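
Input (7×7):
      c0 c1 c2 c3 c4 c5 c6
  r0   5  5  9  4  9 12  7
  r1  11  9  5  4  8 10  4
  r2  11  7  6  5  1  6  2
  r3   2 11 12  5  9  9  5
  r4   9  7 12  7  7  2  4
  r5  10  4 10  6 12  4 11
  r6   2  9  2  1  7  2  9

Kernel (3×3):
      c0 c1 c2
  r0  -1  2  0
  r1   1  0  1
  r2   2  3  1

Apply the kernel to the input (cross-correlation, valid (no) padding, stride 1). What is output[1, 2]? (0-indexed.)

The receptive field on the input at this output position is [5 4 8 / 6 5 1 / 12 5 9]. Elementwise product with the kernel and sum: 5·-1 + 4·2 + 6·1 + 1·1 + 12·2 + 5·3 + 9·1.

58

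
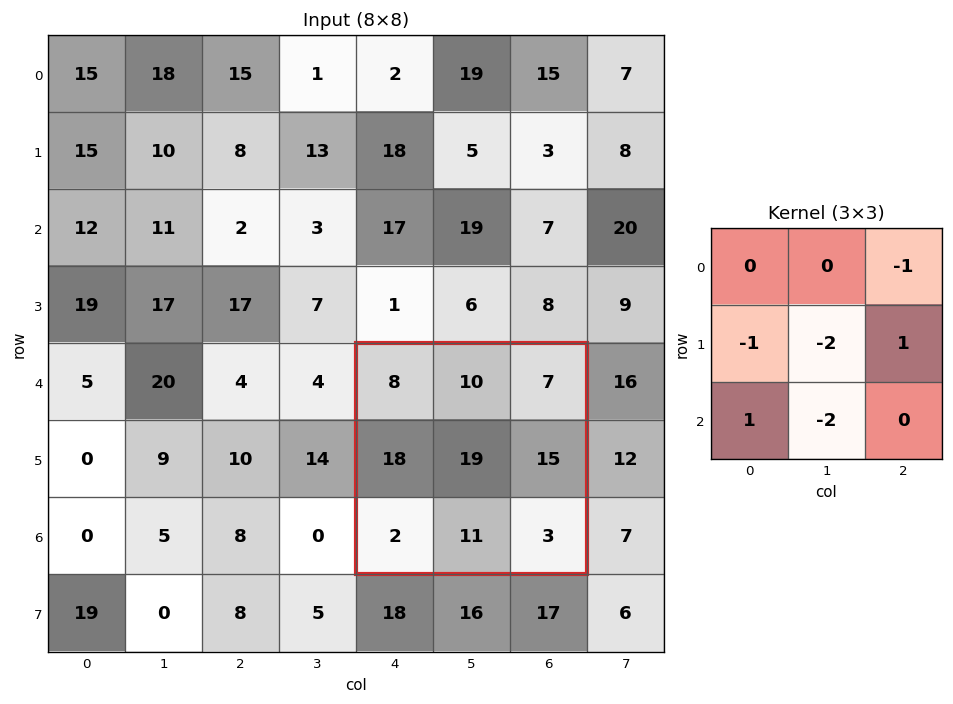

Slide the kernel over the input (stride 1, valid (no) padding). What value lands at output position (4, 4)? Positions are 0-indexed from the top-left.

-68

The receptive field on the input at this output position is [8 10 7 / 18 19 15 / 2 11 3]. Elementwise product with the kernel and sum: 7·-1 + 18·-1 + 19·-2 + 15·1 + 2·1 + 11·-2.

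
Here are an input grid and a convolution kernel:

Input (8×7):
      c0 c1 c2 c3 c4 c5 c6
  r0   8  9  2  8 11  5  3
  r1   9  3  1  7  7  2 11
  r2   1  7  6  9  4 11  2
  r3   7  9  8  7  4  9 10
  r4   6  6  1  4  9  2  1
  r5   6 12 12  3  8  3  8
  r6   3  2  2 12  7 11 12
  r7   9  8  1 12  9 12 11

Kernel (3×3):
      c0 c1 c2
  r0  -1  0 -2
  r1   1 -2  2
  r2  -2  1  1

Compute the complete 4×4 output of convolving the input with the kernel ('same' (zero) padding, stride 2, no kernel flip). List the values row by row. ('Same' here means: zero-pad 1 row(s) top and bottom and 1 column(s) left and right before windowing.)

Output[0,0]: The receptive field on the zero-padded input at this output position is [0 0 0 / 0 8 9 / 0 9 3]. Elementwise product with the kernel and sum: 0·-1 + 0·-2 + 0·1 + 8·-2 + 9·2 + 0·-2 + 9·1 + 3·1.

14 23 -9 6
22 -7 11 -3
0 -20 -30 -7
-9 1 8 -29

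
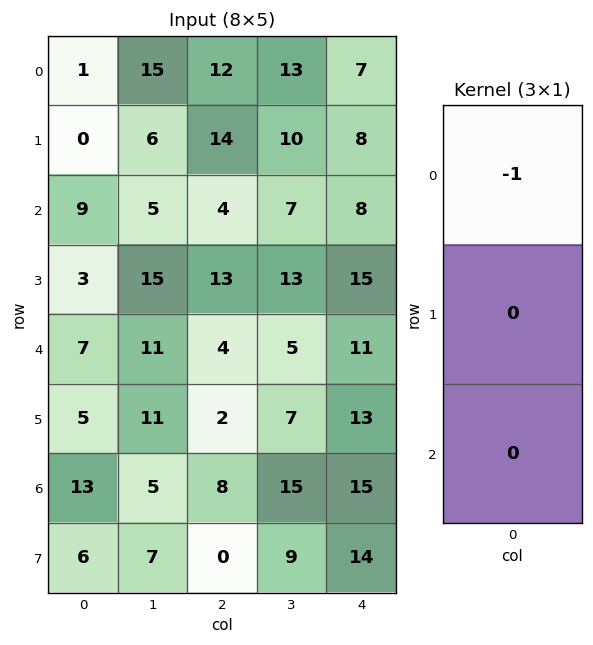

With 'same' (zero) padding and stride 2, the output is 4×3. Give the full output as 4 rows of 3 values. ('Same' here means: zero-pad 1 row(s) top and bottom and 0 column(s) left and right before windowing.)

0 0 0
0 -14 -8
-3 -13 -15
-5 -2 -13

Output[0,0]: The receptive field on the zero-padded input at this output position is [0 / 1 / 0]. Elementwise product with the kernel and sum: 0·-1.
Output[0,1]: The receptive field on the zero-padded input at this output position is [0 / 12 / 14]. Elementwise product with the kernel and sum: 0·-1.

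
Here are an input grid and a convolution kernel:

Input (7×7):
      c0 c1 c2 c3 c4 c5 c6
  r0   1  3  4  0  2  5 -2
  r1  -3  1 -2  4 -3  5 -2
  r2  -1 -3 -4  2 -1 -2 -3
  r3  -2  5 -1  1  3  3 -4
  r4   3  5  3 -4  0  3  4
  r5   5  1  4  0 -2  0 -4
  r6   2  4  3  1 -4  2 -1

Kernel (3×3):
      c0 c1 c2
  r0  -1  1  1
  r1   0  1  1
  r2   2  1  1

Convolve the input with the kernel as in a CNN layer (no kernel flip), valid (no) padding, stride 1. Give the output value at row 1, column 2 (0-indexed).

6

The receptive field on the input at this output position is [-2 4 -3 / -4 2 -1 / -1 1 3]. Elementwise product with the kernel and sum: -2·-1 + 4·1 + -3·1 + 2·1 + -1·1 + -1·2 + 1·1 + 3·1.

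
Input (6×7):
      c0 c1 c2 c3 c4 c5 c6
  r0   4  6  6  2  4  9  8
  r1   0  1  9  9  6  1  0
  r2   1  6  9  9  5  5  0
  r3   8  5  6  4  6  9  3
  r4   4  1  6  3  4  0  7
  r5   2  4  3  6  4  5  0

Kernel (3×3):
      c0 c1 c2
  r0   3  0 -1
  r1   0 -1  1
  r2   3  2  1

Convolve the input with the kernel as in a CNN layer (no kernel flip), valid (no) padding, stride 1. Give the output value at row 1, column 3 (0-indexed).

The receptive field on the input at this output position is [9 6 1 / 9 5 5 / 4 6 9]. Elementwise product with the kernel and sum: 9·3 + 1·-1 + 5·-1 + 5·1 + 4·3 + 6·2 + 9·1.

59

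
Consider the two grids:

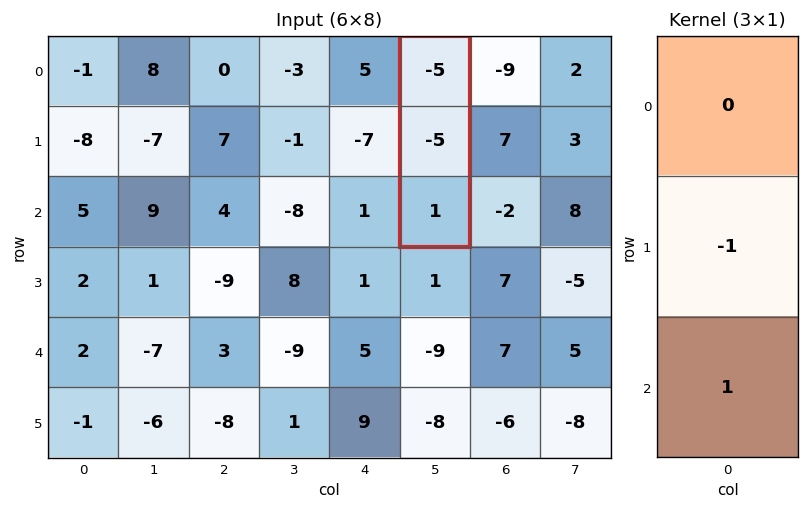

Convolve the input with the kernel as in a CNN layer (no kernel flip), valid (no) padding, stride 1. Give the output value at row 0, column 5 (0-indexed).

6

The receptive field on the input at this output position is [-5 / -5 / 1]. Elementwise product with the kernel and sum: -5·-1 + 1·1.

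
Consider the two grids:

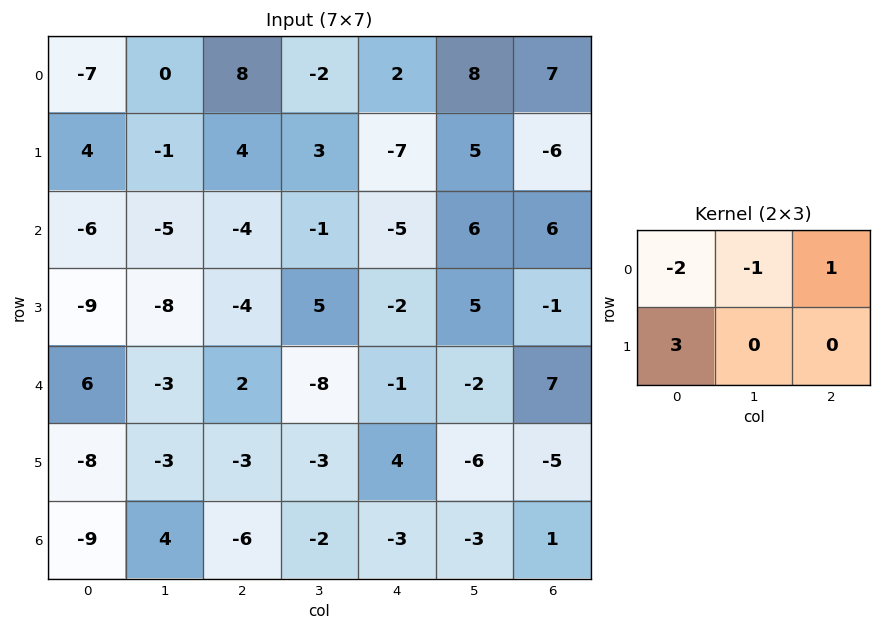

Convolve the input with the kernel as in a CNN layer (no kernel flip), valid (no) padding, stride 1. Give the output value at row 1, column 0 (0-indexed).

The receptive field on the input at this output position is [4 -1 4 / -6 -5 -4]. Elementwise product with the kernel and sum: 4·-2 + -1·-1 + 4·1 + -6·3.

-21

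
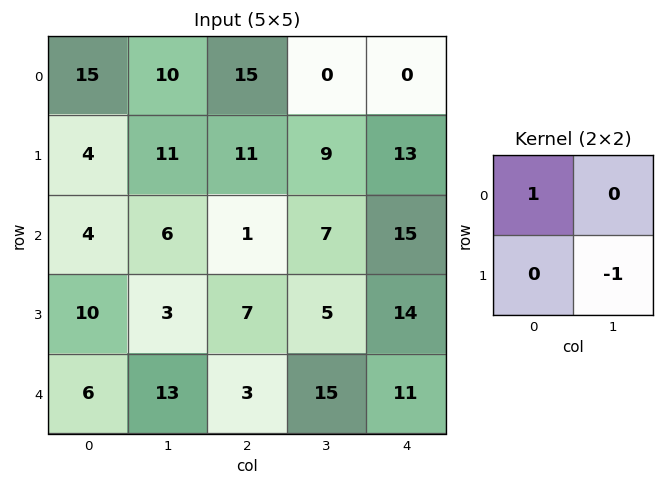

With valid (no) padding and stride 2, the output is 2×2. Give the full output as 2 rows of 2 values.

4 6
1 -4

Output[0,0]: The receptive field on the input at this output position is [15 10 / 4 11]. Elementwise product with the kernel and sum: 15·1 + 11·-1.
Output[0,1]: The receptive field on the input at this output position is [15 0 / 11 9]. Elementwise product with the kernel and sum: 15·1 + 9·-1.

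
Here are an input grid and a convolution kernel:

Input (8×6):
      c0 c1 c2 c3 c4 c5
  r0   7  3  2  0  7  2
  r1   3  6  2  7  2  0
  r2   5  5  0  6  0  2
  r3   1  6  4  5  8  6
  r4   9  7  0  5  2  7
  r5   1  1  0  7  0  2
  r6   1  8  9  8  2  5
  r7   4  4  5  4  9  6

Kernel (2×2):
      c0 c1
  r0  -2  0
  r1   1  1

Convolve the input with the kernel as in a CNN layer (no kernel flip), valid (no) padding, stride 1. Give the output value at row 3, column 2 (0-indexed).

The receptive field on the input at this output position is [4 5 / 0 5]. Elementwise product with the kernel and sum: 4·-2 + 0·1 + 5·1.

-3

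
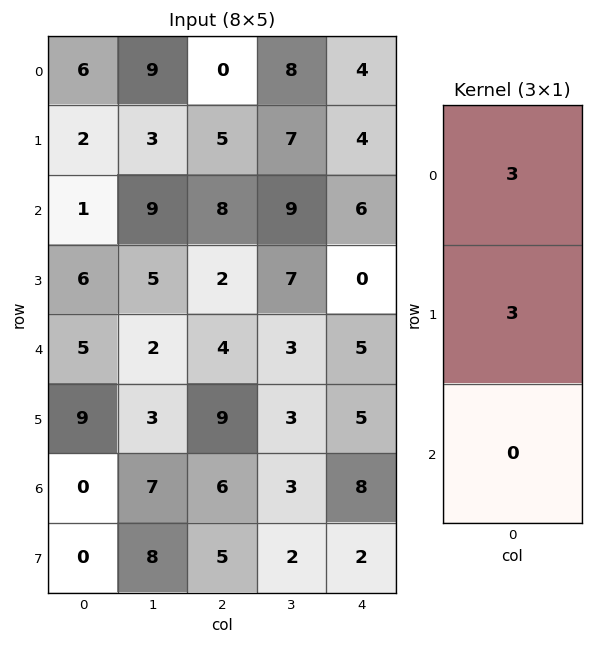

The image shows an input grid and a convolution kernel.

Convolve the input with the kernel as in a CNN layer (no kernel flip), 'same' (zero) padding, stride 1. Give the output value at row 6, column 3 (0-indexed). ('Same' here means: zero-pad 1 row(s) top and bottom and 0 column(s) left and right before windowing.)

The receptive field on the zero-padded input at this output position is [3 / 3 / 2]. Elementwise product with the kernel and sum: 3·3 + 3·3.

18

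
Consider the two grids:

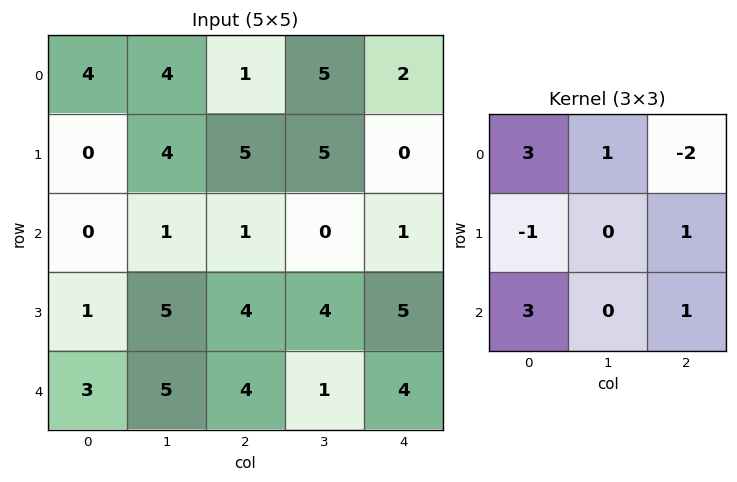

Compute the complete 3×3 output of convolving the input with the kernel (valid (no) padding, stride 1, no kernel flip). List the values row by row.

Output[0,0]: The receptive field on the input at this output position is [4 4 1 / 0 4 5 / 0 1 1]. Elementwise product with the kernel and sum: 4·3 + 4·1 + 1·-2 + 0·-1 + 5·1 + 0·3 + 1·1.

20 7 3
2 25 37
15 19 18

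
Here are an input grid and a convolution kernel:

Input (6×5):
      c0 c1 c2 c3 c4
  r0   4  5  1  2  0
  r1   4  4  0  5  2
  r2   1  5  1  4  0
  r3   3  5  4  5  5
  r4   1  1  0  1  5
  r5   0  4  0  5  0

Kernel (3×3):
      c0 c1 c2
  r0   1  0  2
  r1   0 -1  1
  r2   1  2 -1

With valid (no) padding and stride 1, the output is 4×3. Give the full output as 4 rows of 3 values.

Output[0,0]: The receptive field on the input at this output position is [4 5 1 / 4 4 0 / 1 5 1]. Elementwise product with the kernel and sum: 4·1 + 1·2 + 4·-1 + 0·1 + 1·1 + 5·2 + 1·-1.

12 17 7
9 25 9
5 14 -2
18 15 28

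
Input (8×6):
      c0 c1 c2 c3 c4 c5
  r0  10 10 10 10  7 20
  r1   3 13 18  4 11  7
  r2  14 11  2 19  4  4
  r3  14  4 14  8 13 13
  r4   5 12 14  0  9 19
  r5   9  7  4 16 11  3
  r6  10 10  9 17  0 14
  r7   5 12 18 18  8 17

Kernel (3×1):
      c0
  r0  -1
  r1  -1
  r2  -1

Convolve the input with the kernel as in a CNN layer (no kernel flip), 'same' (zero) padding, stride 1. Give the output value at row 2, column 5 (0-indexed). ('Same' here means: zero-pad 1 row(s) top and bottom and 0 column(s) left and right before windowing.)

-24

The receptive field on the zero-padded input at this output position is [7 / 4 / 13]. Elementwise product with the kernel and sum: 7·-1 + 4·-1 + 13·-1.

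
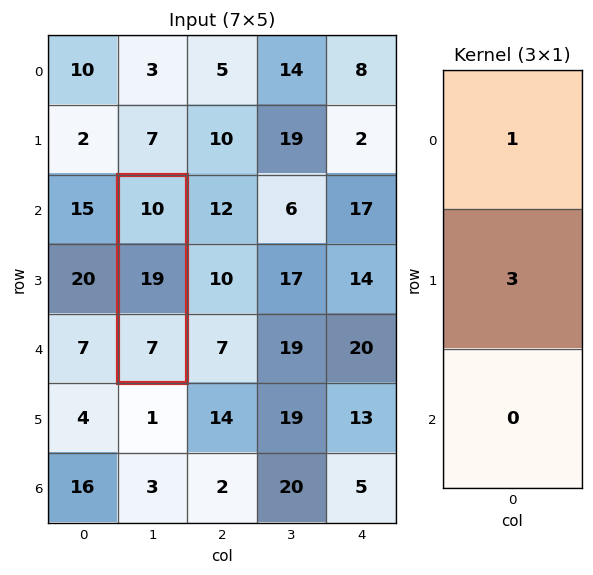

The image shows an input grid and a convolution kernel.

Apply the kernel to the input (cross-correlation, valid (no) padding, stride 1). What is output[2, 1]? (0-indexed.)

The receptive field on the input at this output position is [10 / 19 / 7]. Elementwise product with the kernel and sum: 10·1 + 19·3.

67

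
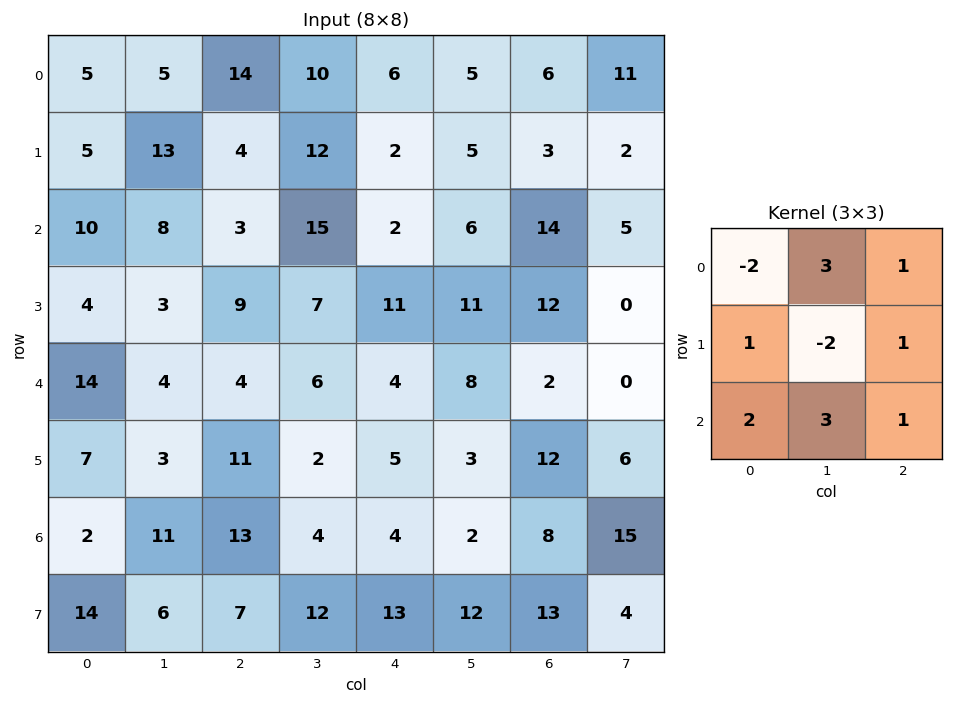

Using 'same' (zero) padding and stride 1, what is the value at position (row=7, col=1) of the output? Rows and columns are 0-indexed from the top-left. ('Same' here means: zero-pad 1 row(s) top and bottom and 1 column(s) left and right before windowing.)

The receptive field on the zero-padded input at this output position is [2 11 13 / 14 6 7 / 0 0 0]. Elementwise product with the kernel and sum: 2·-2 + 11·3 + 13·1 + 14·1 + 6·-2 + 7·1 + 0·2 + 0·3 + 0·1.

51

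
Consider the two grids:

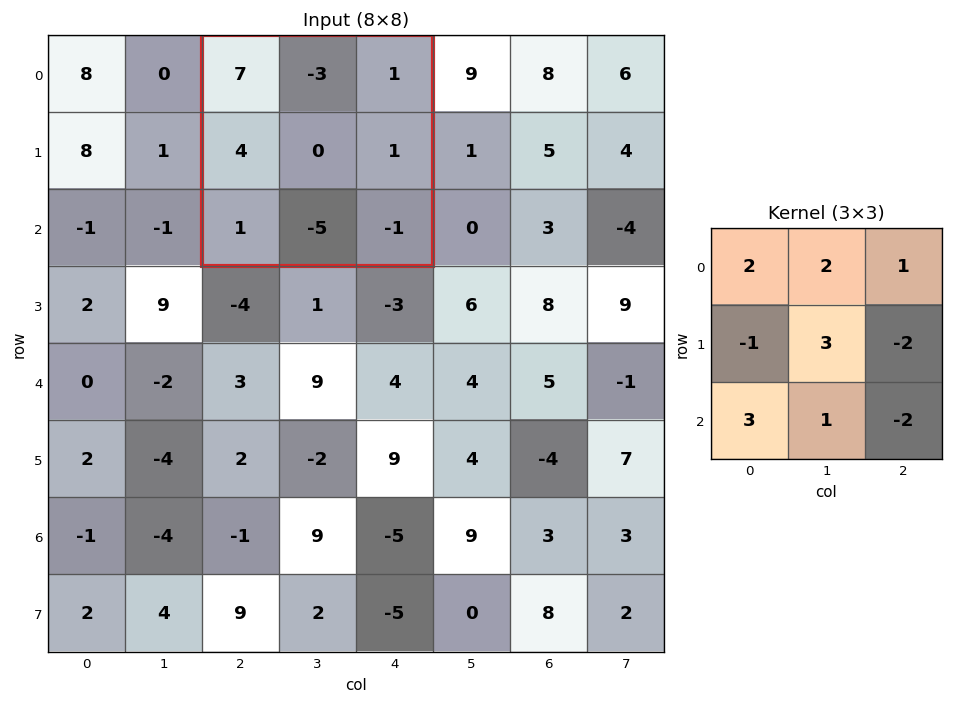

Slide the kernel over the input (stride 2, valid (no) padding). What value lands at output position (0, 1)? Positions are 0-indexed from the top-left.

3

The receptive field on the input at this output position is [7 -3 1 / 4 0 1 / 1 -5 -1]. Elementwise product with the kernel and sum: 7·2 + -3·2 + 1·1 + 4·-1 + 0·3 + 1·-2 + 1·3 + -5·1 + -1·-2.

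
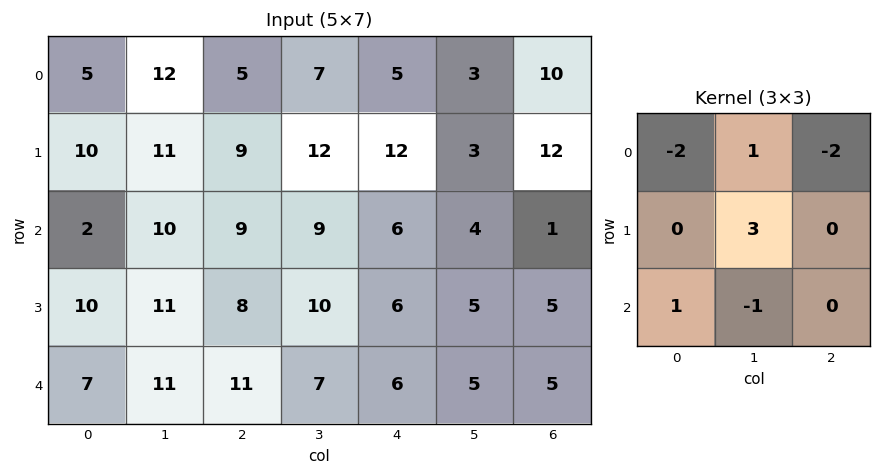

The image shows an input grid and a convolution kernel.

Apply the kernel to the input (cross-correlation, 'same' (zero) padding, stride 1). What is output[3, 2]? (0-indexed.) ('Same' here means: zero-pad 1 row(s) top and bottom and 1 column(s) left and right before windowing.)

-5

The receptive field on the zero-padded input at this output position is [10 9 9 / 11 8 10 / 11 11 7]. Elementwise product with the kernel and sum: 10·-2 + 9·1 + 9·-2 + 8·3 + 11·1 + 11·-1.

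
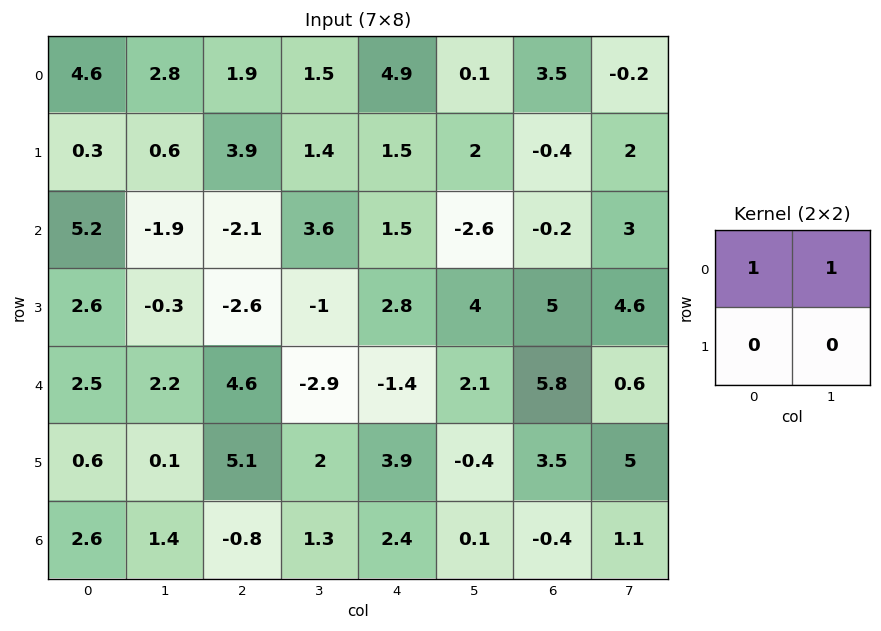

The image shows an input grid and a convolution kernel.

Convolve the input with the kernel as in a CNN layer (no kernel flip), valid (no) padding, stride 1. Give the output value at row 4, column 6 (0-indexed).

The receptive field on the input at this output position is [5.8 0.6 / 3.5 5]. Elementwise product with the kernel and sum: 5.8·1 + 0.6·1.

6.4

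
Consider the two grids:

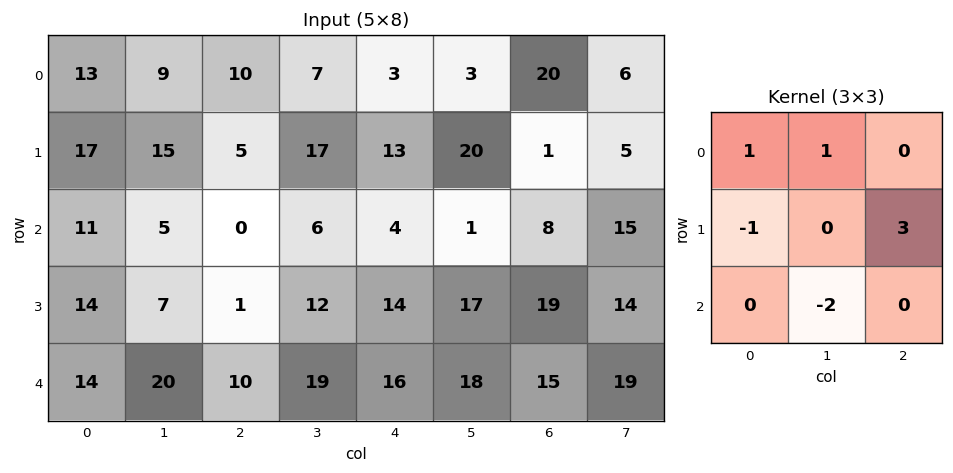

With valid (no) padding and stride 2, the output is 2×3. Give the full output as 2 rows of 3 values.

Output[0,0]: The receptive field on the input at this output position is [13 9 10 / 17 15 5 / 11 5 0]. Elementwise product with the kernel and sum: 13·1 + 9·1 + 17·-1 + 5·3 + 5·-2.

10 39 -6
-35 9 12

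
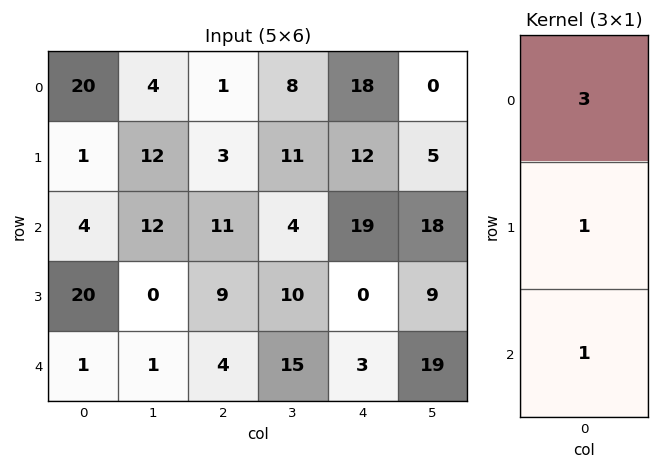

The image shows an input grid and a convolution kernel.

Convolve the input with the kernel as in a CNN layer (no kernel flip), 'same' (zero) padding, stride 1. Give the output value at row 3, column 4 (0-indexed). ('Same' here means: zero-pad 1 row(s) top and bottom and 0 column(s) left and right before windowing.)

60

The receptive field on the zero-padded input at this output position is [19 / 0 / 3]. Elementwise product with the kernel and sum: 19·3 + 0·1 + 3·1.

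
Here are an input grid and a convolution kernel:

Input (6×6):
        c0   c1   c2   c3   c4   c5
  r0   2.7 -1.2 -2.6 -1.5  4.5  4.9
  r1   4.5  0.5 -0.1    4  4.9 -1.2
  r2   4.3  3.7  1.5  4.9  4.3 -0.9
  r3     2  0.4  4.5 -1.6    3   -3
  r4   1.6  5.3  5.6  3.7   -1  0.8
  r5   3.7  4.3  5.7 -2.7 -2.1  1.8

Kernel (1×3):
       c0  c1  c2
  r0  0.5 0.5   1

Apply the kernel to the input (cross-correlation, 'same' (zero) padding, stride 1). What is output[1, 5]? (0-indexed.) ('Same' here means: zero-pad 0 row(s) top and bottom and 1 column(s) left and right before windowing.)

The receptive field on the zero-padded input at this output position is [4.9 -1.2 0]. Elementwise product with the kernel and sum: 4.9·0.5 + -1.2·0.5 + 0·1.

1.85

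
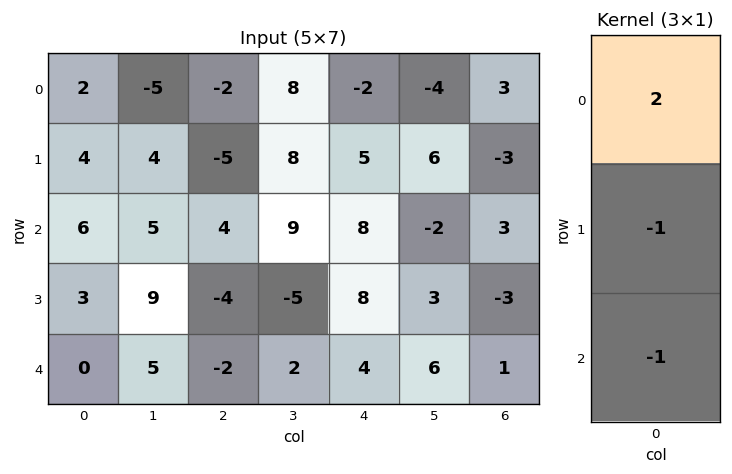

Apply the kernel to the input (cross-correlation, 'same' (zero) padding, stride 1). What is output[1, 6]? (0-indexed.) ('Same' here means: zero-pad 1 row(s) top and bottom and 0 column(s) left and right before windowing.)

The receptive field on the zero-padded input at this output position is [3 / -3 / 3]. Elementwise product with the kernel and sum: 3·2 + -3·-1 + 3·-1.

6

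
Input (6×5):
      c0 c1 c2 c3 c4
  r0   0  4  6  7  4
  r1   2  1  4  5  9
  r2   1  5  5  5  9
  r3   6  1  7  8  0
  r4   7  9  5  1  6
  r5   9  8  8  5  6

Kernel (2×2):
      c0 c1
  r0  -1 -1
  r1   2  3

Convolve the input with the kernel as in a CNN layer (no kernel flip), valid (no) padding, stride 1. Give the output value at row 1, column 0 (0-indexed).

14

The receptive field on the input at this output position is [2 1 / 1 5]. Elementwise product with the kernel and sum: 2·-1 + 1·-1 + 1·2 + 5·3.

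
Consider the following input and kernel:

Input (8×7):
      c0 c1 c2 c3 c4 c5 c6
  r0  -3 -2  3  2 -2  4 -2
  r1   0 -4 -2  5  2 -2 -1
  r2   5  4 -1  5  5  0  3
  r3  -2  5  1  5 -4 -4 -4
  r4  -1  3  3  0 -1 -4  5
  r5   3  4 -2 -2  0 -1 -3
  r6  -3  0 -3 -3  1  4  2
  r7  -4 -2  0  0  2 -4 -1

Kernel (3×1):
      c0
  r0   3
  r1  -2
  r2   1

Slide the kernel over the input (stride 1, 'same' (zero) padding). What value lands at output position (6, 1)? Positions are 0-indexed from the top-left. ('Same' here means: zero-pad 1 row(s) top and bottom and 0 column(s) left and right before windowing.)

10

The receptive field on the zero-padded input at this output position is [4 / 0 / -2]. Elementwise product with the kernel and sum: 4·3 + 0·-2 + -2·1.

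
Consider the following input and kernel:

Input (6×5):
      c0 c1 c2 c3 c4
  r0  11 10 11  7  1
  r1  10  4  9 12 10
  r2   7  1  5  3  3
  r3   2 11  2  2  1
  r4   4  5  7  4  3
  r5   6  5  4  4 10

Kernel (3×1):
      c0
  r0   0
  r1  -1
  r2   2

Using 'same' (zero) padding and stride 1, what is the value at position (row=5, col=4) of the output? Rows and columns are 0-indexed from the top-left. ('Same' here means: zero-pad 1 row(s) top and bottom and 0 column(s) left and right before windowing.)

-10

The receptive field on the zero-padded input at this output position is [3 / 10 / 0]. Elementwise product with the kernel and sum: 10·-1 + 0·2.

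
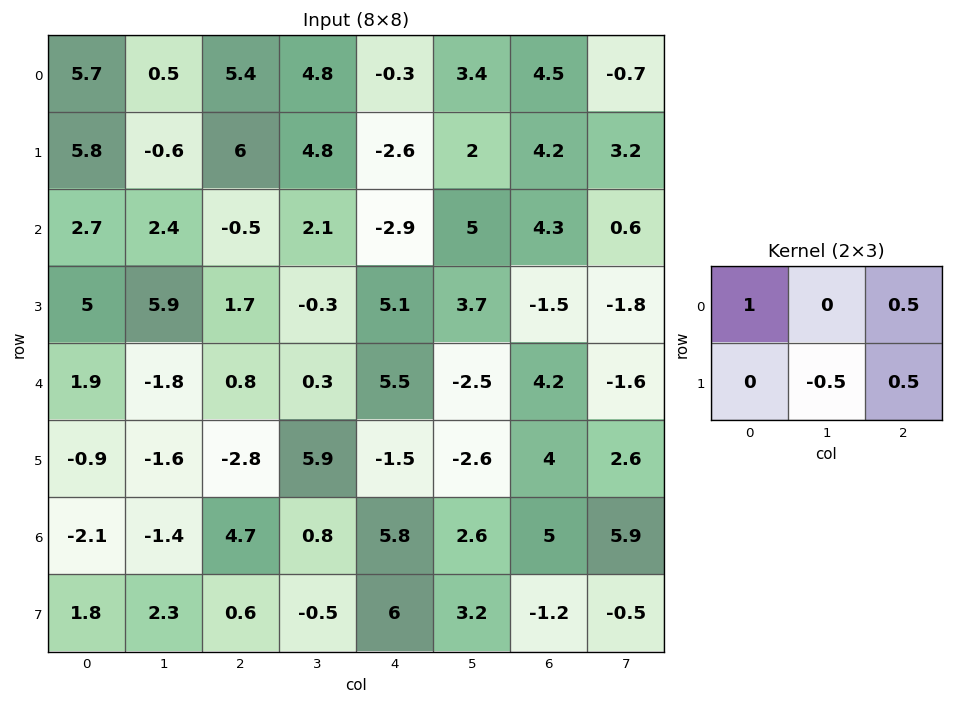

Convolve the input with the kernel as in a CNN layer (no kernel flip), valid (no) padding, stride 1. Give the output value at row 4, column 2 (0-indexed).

-0.15

The receptive field on the input at this output position is [0.8 0.3 5.5 / -2.8 5.9 -1.5]. Elementwise product with the kernel and sum: 0.8·1 + 5.5·0.5 + 5.9·-0.5 + -1.5·0.5.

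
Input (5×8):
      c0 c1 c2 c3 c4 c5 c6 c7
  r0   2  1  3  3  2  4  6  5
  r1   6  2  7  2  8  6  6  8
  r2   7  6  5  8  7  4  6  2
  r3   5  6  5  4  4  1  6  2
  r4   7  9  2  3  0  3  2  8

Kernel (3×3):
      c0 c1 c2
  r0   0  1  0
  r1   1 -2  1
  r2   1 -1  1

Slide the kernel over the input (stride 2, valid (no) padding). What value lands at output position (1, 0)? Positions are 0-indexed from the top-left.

The receptive field on the input at this output position is [7 6 5 / 5 6 5 / 7 9 2]. Elementwise product with the kernel and sum: 6·1 + 5·1 + 6·-2 + 5·1 + 7·1 + 9·-1 + 2·1.

4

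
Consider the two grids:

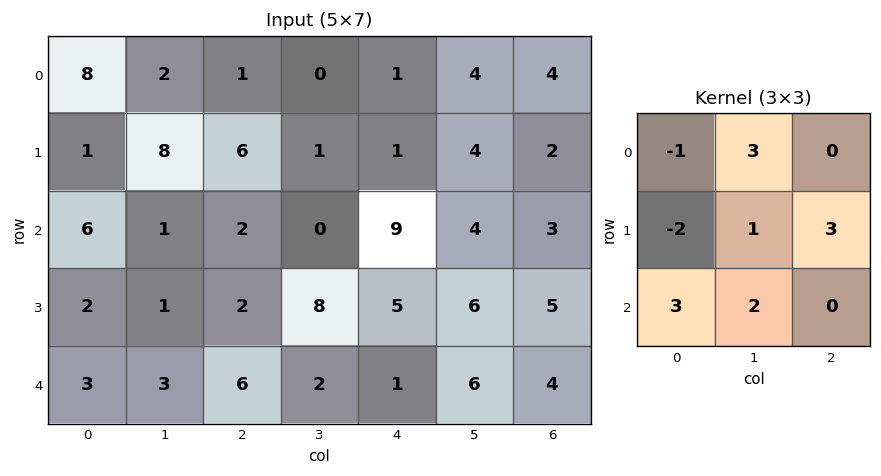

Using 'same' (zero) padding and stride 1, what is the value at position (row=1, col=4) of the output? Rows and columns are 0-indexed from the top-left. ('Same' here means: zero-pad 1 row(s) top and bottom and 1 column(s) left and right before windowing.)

The receptive field on the zero-padded input at this output position is [0 1 4 / 1 1 4 / 0 9 4]. Elementwise product with the kernel and sum: 0·-1 + 1·3 + 1·-2 + 1·1 + 4·3 + 0·3 + 9·2.

32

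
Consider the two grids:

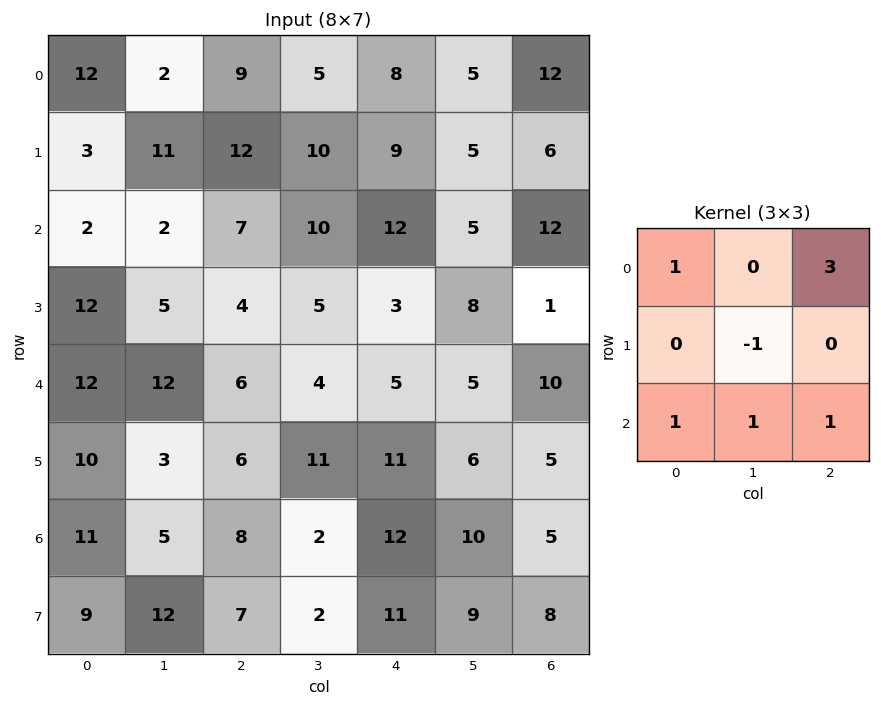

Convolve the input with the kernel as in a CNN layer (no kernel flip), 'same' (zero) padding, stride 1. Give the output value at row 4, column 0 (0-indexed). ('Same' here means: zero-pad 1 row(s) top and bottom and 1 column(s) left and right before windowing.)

The receptive field on the zero-padded input at this output position is [0 12 5 / 0 12 12 / 0 10 3]. Elementwise product with the kernel and sum: 0·1 + 5·3 + 12·-1 + 0·1 + 10·1 + 3·1.

16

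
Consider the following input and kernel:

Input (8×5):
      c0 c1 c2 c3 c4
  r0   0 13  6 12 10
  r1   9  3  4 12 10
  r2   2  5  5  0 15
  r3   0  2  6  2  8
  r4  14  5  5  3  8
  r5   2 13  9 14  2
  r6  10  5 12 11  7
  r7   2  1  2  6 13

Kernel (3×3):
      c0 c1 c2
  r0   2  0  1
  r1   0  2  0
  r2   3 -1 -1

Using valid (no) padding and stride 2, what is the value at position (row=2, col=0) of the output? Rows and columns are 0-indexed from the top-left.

The receptive field on the input at this output position is [14 5 5 / 2 13 9 / 10 5 12]. Elementwise product with the kernel and sum: 14·2 + 5·1 + 13·2 + 10·3 + 5·-1 + 12·-1.

72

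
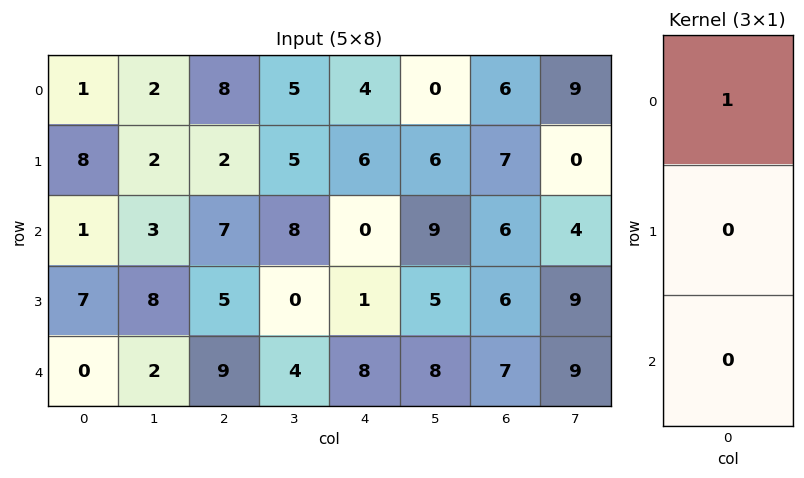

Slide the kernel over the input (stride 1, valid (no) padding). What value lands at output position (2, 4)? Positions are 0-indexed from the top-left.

0

The receptive field on the input at this output position is [0 / 1 / 8]. Elementwise product with the kernel and sum: 0·1.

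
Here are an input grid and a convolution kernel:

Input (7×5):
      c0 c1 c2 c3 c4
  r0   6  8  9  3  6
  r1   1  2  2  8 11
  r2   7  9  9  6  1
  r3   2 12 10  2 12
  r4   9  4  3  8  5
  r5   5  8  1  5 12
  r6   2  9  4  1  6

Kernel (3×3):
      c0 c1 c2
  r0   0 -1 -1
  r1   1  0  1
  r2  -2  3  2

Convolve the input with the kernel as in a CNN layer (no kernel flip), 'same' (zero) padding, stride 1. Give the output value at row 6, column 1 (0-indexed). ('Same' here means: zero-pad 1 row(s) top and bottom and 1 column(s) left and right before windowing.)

-3

The receptive field on the zero-padded input at this output position is [5 8 1 / 2 9 4 / 0 0 0]. Elementwise product with the kernel and sum: 8·-1 + 1·-1 + 2·1 + 4·1 + 0·-2 + 0·3 + 0·2.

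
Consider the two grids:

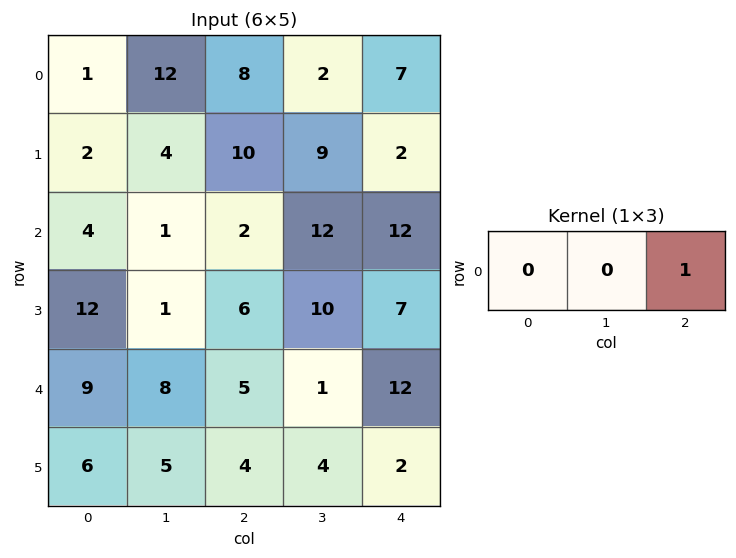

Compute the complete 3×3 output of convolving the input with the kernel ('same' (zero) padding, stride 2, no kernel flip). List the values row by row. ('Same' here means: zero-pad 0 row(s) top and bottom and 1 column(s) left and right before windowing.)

12 2 0
1 12 0
8 1 0

Output[0,0]: The receptive field on the zero-padded input at this output position is [0 1 12]. Elementwise product with the kernel and sum: 12·1.
Output[0,1]: The receptive field on the zero-padded input at this output position is [12 8 2]. Elementwise product with the kernel and sum: 2·1.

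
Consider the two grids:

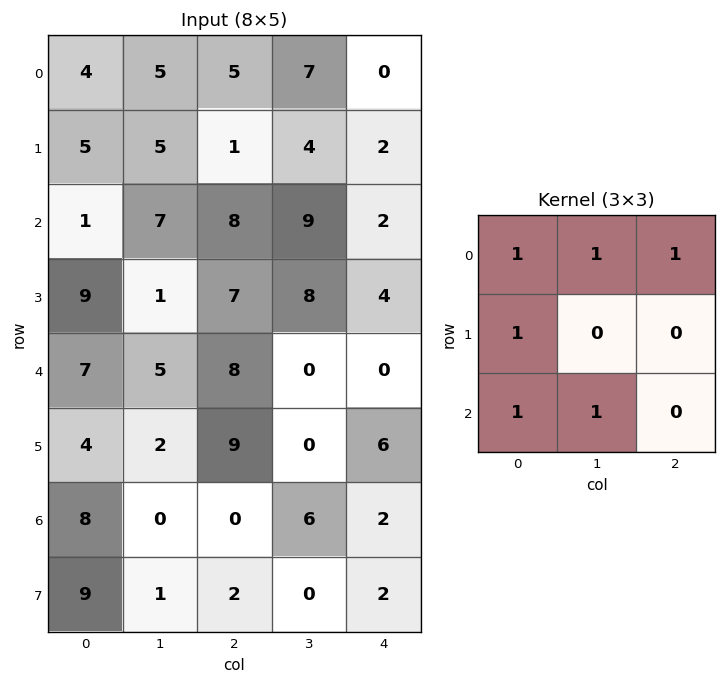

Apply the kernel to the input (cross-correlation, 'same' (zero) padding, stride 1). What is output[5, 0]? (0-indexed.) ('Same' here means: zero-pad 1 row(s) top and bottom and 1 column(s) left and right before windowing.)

20

The receptive field on the zero-padded input at this output position is [0 7 5 / 0 4 2 / 0 8 0]. Elementwise product with the kernel and sum: 0·1 + 7·1 + 5·1 + 0·1 + 0·1 + 8·1.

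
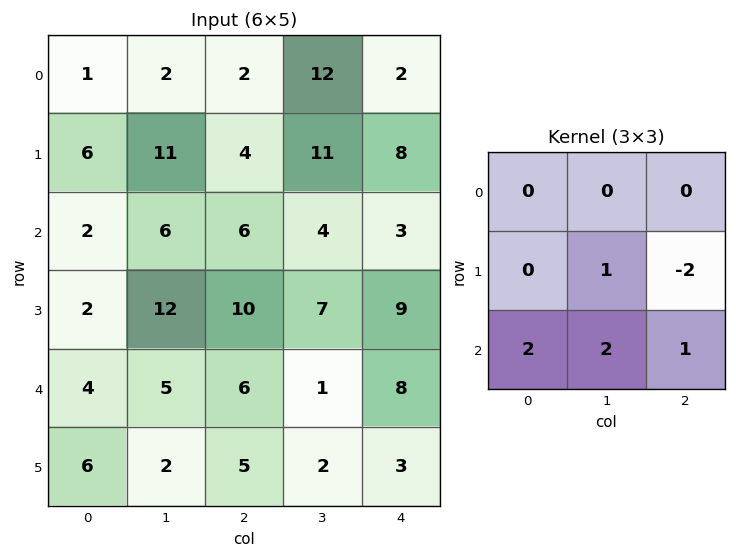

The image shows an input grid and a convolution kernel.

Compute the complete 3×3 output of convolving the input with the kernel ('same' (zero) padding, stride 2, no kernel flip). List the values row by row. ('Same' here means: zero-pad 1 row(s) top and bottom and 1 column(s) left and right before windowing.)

Output[0,0]: The receptive field on the zero-padded input at this output position is [0 0 0 / 0 1 2 / 0 6 11]. Elementwise product with the kernel and sum: 1·1 + 2·-2 + 0·2 + 6·2 + 11·1.

20 19 40
6 49 35
8 20 18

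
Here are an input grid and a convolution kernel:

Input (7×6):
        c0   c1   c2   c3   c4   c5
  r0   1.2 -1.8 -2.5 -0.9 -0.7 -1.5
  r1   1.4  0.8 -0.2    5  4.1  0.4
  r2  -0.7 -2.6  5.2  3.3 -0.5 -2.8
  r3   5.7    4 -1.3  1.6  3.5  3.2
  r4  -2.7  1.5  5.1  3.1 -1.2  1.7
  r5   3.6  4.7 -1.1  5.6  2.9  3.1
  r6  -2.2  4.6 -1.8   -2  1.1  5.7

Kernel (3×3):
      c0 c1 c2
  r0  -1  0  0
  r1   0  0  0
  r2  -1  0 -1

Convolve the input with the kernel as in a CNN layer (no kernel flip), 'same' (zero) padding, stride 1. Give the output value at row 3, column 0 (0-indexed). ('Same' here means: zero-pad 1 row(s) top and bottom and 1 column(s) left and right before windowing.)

-1.5

The receptive field on the zero-padded input at this output position is [0 -0.7 -2.6 / 0 5.7 4 / 0 -2.7 1.5]. Elementwise product with the kernel and sum: 0·-1 + 0·-1 + 1.5·-1.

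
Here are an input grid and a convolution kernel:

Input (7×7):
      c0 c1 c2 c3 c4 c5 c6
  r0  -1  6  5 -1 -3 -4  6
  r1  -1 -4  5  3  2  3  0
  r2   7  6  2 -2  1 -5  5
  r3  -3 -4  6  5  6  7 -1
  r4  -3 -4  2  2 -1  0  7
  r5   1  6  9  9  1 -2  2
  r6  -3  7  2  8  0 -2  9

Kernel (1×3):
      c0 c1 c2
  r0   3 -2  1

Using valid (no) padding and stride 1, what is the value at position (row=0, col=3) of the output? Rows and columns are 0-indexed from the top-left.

The receptive field on the input at this output position is [-1 -3 -4]. Elementwise product with the kernel and sum: -1·3 + -3·-2 + -4·1.

-1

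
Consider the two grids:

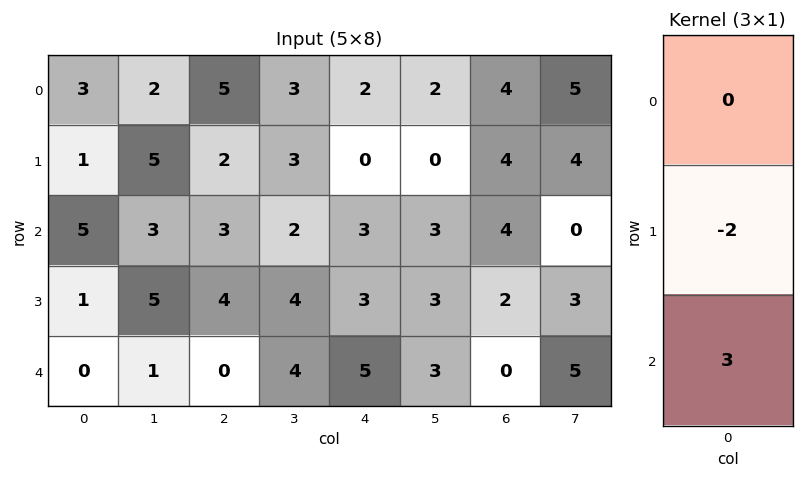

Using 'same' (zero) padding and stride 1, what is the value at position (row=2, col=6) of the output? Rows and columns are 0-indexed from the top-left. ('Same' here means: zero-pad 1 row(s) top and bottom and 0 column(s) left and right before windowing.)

-2

The receptive field on the zero-padded input at this output position is [4 / 4 / 2]. Elementwise product with the kernel and sum: 4·-2 + 2·3.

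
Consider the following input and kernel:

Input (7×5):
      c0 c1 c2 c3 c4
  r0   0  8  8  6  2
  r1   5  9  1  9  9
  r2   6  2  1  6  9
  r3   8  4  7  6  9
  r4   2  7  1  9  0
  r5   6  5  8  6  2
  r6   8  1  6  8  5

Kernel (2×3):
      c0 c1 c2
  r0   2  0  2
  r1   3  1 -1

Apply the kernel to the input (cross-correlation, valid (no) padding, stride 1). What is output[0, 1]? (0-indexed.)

The receptive field on the input at this output position is [8 8 6 / 9 1 9]. Elementwise product with the kernel and sum: 8·2 + 6·2 + 9·3 + 1·1 + 9·-1.

47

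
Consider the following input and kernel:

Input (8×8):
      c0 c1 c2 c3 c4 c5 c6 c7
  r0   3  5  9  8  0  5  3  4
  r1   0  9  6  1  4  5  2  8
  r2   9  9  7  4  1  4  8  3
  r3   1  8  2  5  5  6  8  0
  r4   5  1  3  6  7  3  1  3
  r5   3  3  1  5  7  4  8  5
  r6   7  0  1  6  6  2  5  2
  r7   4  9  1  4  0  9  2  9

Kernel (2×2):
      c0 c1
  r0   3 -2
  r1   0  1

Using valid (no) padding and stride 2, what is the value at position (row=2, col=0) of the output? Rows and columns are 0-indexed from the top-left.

16

The receptive field on the input at this output position is [5 1 / 3 3]. Elementwise product with the kernel and sum: 5·3 + 1·-2 + 3·1.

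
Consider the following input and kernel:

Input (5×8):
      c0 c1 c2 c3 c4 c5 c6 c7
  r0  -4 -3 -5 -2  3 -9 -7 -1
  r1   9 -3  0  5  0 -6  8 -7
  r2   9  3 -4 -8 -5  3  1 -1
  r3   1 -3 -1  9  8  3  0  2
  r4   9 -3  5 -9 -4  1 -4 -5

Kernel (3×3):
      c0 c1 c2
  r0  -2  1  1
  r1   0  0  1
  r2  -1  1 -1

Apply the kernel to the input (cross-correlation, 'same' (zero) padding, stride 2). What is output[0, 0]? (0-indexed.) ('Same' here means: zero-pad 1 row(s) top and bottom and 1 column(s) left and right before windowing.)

9

The receptive field on the zero-padded input at this output position is [0 0 0 / 0 -4 -3 / 0 9 -3]. Elementwise product with the kernel and sum: 0·-2 + 0·1 + 0·1 + -3·1 + 0·-1 + 9·1 + -3·-1.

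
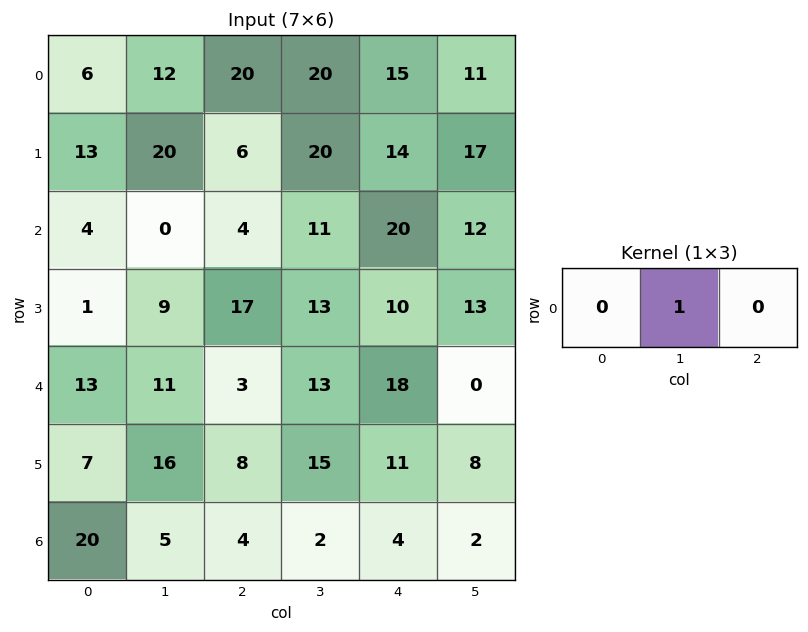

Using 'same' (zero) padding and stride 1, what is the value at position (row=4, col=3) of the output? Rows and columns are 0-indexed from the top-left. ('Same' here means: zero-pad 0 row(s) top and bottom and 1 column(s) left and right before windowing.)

13

The receptive field on the zero-padded input at this output position is [3 13 18]. Elementwise product with the kernel and sum: 13·1.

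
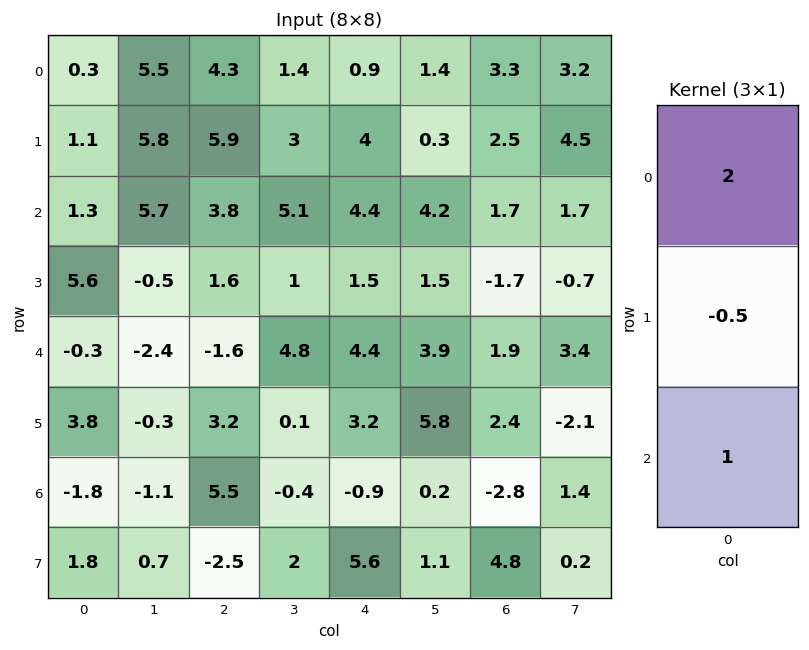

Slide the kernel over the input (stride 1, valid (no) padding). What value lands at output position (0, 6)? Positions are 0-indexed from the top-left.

The receptive field on the input at this output position is [3.3 / 2.5 / 1.7]. Elementwise product with the kernel and sum: 3.3·2 + 2.5·-0.5 + 1.7·1.

7.05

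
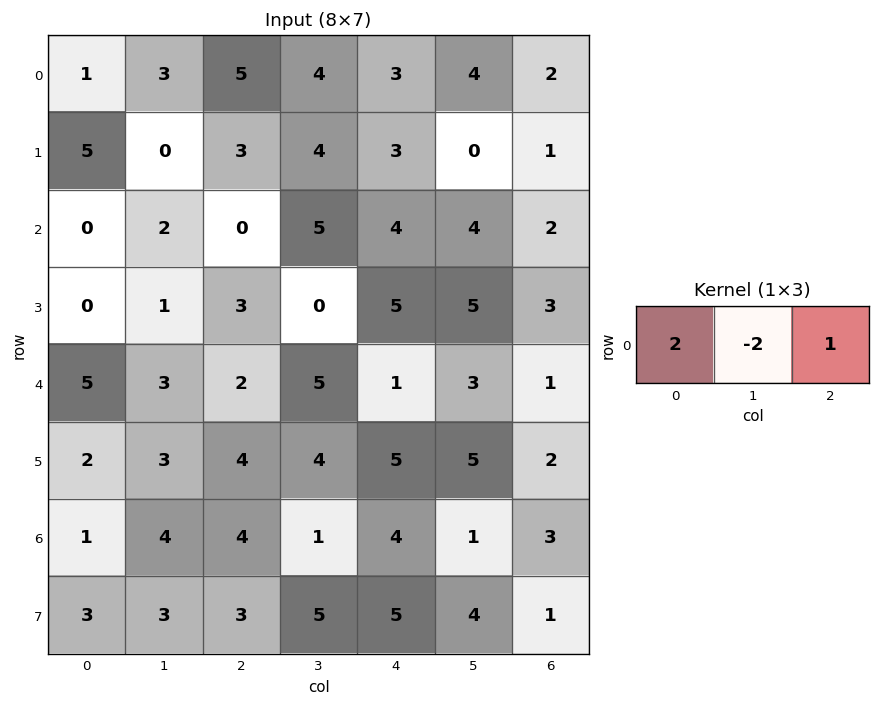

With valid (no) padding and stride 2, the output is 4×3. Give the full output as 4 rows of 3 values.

Output[0,0]: The receptive field on the input at this output position is [1 3 5]. Elementwise product with the kernel and sum: 1·2 + 3·-2 + 5·1.

1 5 0
-4 -6 2
6 -5 -3
-2 10 9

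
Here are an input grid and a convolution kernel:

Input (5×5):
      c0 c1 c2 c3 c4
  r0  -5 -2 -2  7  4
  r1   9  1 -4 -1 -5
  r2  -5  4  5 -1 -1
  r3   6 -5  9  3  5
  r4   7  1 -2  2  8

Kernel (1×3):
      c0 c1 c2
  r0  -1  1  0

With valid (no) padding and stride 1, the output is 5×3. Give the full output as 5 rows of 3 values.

3 0 9
-8 -5 3
9 1 -6
-11 14 -6
-6 -3 4

Output[0,0]: The receptive field on the input at this output position is [-5 -2 -2]. Elementwise product with the kernel and sum: -5·-1 + -2·1.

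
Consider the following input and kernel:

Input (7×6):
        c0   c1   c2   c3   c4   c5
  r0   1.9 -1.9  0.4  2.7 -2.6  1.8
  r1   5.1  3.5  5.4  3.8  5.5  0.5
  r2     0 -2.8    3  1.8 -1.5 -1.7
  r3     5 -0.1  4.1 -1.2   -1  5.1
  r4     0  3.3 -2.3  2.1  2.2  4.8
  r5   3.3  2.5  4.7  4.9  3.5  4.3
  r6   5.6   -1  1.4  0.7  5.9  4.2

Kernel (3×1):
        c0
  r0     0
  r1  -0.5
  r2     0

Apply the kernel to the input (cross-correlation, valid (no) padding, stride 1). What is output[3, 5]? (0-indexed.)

The receptive field on the input at this output position is [5.1 / 4.8 / 4.3]. Elementwise product with the kernel and sum: 4.8·-0.5.

-2.4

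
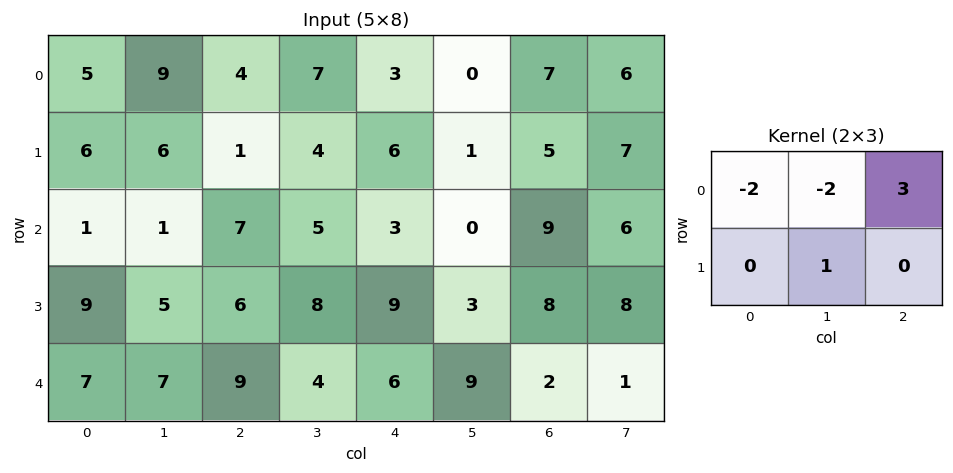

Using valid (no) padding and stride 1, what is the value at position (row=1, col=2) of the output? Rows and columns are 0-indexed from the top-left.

The receptive field on the input at this output position is [1 4 6 / 7 5 3]. Elementwise product with the kernel and sum: 1·-2 + 4·-2 + 6·3 + 5·1.

13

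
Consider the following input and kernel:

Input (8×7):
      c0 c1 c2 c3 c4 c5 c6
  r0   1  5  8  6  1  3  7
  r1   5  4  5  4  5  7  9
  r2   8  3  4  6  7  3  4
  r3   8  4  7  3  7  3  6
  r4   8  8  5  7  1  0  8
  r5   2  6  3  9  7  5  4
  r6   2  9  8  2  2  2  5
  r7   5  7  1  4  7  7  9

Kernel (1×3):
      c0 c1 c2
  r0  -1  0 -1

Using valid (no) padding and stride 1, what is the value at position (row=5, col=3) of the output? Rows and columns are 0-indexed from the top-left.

The receptive field on the input at this output position is [9 7 5]. Elementwise product with the kernel and sum: 9·-1 + 5·-1.

-14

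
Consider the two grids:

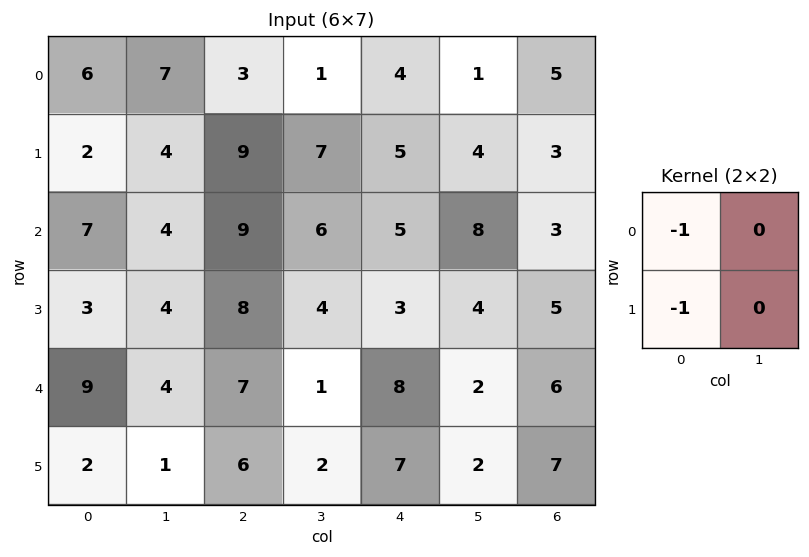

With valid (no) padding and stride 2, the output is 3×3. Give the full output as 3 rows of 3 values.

Output[0,0]: The receptive field on the input at this output position is [6 7 / 2 4]. Elementwise product with the kernel and sum: 6·-1 + 2·-1.
Output[0,1]: The receptive field on the input at this output position is [3 1 / 9 7]. Elementwise product with the kernel and sum: 3·-1 + 9·-1.

-8 -12 -9
-10 -17 -8
-11 -13 -15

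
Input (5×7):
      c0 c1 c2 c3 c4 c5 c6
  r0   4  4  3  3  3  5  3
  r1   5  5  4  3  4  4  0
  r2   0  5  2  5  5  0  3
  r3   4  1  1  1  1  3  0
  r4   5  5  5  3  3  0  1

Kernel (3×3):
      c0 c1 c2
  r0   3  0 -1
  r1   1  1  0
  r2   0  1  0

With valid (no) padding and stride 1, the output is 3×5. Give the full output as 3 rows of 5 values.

Output[0,0]: The receptive field on the input at this output position is [4 4 3 / 5 5 4 / 0 5 2]. Elementwise product with the kernel and sum: 4·3 + 3·-1 + 5·1 + 5·1 + 5·1.

24 20 18 16 14
17 20 16 16 20
8 17 6 20 16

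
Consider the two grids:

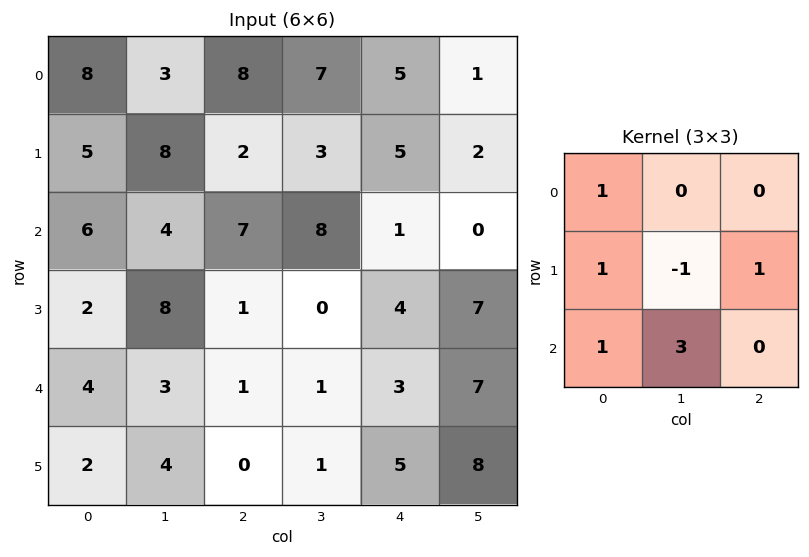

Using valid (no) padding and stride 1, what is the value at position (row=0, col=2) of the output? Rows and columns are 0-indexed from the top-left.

43

The receptive field on the input at this output position is [8 7 5 / 2 3 5 / 7 8 1]. Elementwise product with the kernel and sum: 8·1 + 2·1 + 3·-1 + 5·1 + 7·1 + 8·3.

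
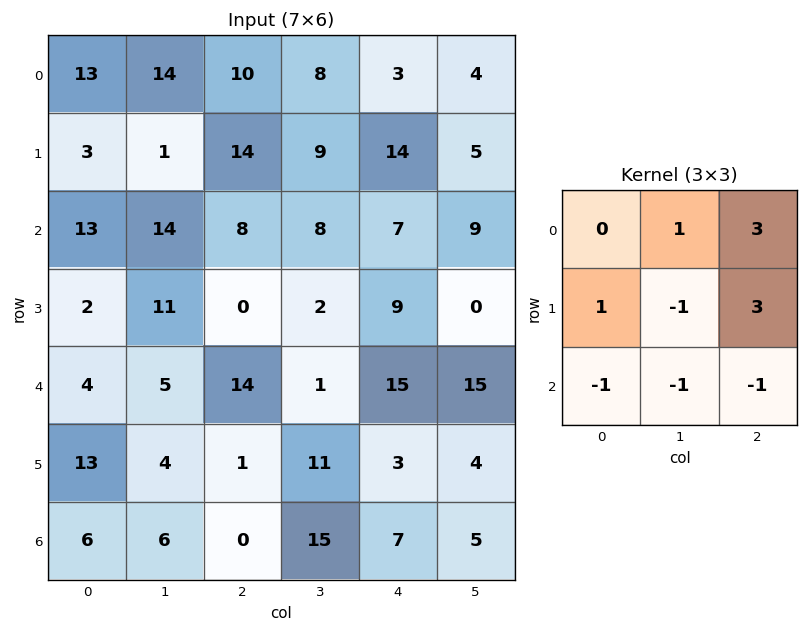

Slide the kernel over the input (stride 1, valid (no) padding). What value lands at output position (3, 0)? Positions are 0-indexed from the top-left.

The receptive field on the input at this output position is [2 11 0 / 4 5 14 / 13 4 1]. Elementwise product with the kernel and sum: 11·1 + 0·3 + 4·1 + 5·-1 + 14·3 + 13·-1 + 4·-1 + 1·-1.

34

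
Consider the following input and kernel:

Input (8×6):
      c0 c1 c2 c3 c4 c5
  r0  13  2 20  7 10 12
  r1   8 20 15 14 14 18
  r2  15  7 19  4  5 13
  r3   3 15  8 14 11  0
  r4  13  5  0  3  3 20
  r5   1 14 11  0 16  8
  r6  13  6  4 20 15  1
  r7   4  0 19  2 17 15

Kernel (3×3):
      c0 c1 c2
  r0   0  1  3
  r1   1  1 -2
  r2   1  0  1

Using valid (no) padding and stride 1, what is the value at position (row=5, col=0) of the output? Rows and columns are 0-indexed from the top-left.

81

The receptive field on the input at this output position is [1 14 11 / 13 6 4 / 4 0 19]. Elementwise product with the kernel and sum: 14·1 + 11·3 + 13·1 + 6·1 + 4·-2 + 4·1 + 19·1.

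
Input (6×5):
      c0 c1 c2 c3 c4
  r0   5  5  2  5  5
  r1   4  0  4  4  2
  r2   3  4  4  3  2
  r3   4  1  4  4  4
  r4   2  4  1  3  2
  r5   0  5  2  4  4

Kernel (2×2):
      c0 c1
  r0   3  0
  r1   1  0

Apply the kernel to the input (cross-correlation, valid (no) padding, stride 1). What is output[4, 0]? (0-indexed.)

6

The receptive field on the input at this output position is [2 4 / 0 5]. Elementwise product with the kernel and sum: 2·3 + 0·1.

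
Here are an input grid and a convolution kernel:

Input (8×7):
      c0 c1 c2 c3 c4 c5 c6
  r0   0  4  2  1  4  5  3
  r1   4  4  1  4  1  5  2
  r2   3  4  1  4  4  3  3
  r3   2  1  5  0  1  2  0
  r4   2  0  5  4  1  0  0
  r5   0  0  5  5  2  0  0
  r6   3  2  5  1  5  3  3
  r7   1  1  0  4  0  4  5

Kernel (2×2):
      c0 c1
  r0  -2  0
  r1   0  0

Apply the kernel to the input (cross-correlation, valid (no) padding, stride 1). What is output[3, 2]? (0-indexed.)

-10

The receptive field on the input at this output position is [5 0 / 5 4]. Elementwise product with the kernel and sum: 5·-2.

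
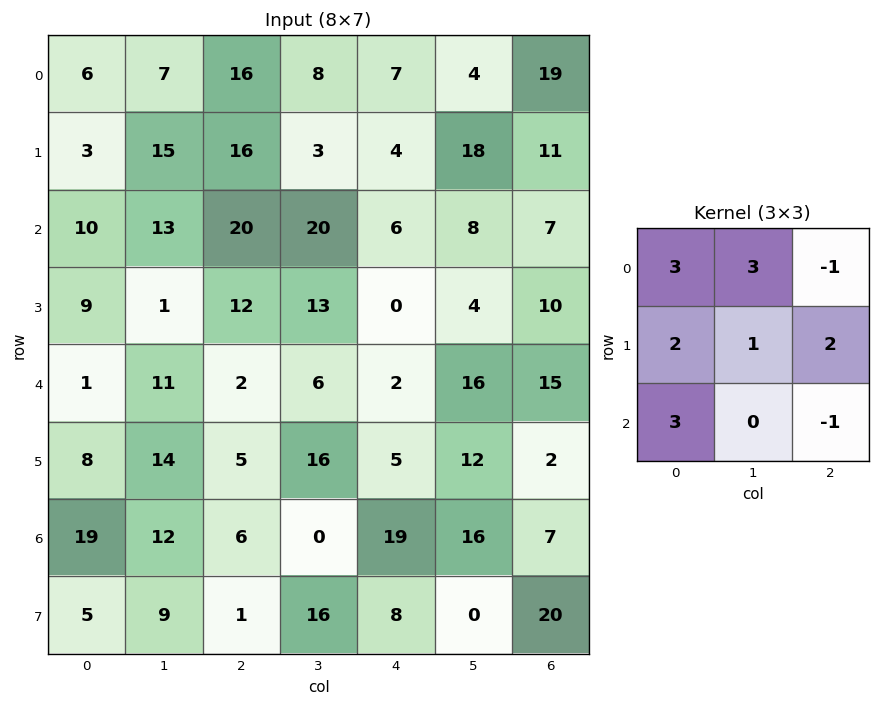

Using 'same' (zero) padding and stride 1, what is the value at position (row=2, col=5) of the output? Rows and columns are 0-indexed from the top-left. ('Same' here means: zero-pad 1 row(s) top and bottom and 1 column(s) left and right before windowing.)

The receptive field on the zero-padded input at this output position is [4 18 11 / 6 8 7 / 0 4 10]. Elementwise product with the kernel and sum: 4·3 + 18·3 + 11·-1 + 6·2 + 8·1 + 7·2 + 0·3 + 10·-1.

79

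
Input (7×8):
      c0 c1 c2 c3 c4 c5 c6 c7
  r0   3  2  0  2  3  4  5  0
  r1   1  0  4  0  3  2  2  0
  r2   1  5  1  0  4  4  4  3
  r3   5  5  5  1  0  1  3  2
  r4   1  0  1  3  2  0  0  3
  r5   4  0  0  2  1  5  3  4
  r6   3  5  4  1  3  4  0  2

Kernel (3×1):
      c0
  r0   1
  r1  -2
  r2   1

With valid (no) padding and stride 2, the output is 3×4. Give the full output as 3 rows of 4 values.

Output[0,0]: The receptive field on the input at this output position is [3 / 1 / 1]. Elementwise product with the kernel and sum: 3·1 + 1·-2 + 1·1.

2 -7 1 5
-8 -8 6 -2
-4 5 3 -6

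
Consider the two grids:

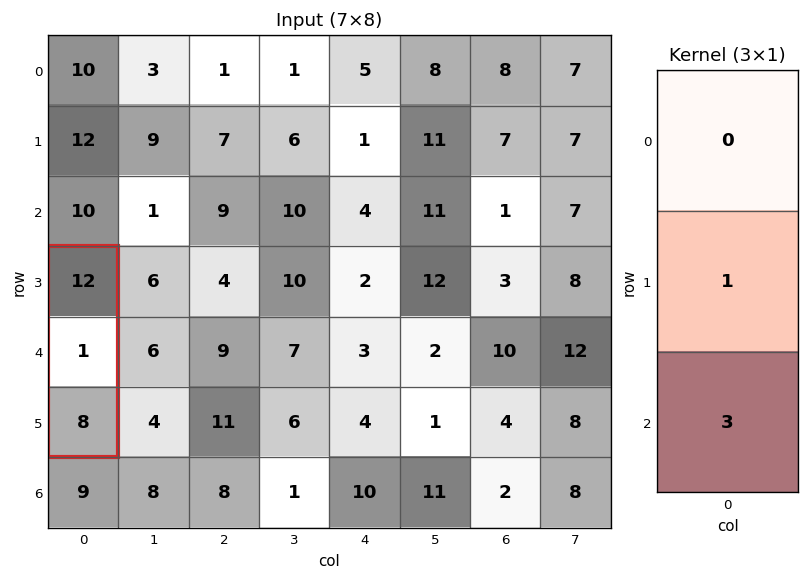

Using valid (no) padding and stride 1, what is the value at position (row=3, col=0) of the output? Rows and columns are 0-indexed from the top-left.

25

The receptive field on the input at this output position is [12 / 1 / 8]. Elementwise product with the kernel and sum: 1·1 + 8·3.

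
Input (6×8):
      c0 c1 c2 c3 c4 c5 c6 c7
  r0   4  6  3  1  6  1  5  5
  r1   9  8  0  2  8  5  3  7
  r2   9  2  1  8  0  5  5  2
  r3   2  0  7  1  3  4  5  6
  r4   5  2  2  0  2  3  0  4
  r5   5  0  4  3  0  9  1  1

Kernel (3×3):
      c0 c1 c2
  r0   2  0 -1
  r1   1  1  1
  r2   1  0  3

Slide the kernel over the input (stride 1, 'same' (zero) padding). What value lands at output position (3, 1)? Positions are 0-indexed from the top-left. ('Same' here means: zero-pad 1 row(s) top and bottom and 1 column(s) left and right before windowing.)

37

The receptive field on the zero-padded input at this output position is [9 2 1 / 2 0 7 / 5 2 2]. Elementwise product with the kernel and sum: 9·2 + 1·-1 + 2·1 + 0·1 + 7·1 + 5·1 + 2·3.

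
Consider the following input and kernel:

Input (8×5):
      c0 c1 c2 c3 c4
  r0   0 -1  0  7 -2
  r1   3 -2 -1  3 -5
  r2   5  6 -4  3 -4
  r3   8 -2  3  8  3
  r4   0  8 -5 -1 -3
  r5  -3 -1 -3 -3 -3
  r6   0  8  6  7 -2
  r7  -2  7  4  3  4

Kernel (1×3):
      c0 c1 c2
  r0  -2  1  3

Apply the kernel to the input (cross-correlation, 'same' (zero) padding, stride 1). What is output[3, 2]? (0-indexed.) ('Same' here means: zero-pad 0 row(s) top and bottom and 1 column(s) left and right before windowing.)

The receptive field on the zero-padded input at this output position is [-2 3 8]. Elementwise product with the kernel and sum: -2·-2 + 3·1 + 8·3.

31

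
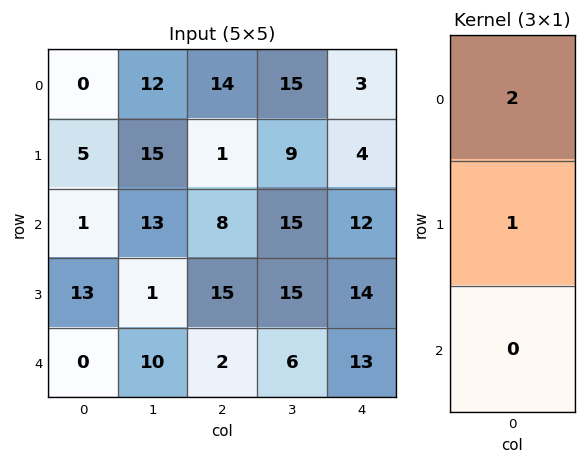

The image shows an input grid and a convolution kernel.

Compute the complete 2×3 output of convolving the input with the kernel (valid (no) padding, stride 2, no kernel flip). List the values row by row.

Output[0,0]: The receptive field on the input at this output position is [0 / 5 / 1]. Elementwise product with the kernel and sum: 0·2 + 5·1.

5 29 10
15 31 38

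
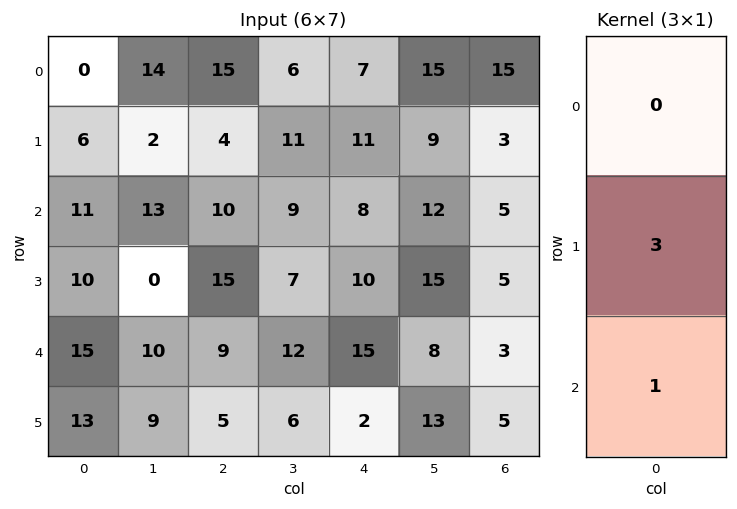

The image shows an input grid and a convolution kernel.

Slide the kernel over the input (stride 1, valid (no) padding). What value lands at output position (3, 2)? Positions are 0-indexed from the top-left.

The receptive field on the input at this output position is [15 / 9 / 5]. Elementwise product with the kernel and sum: 9·3 + 5·1.

32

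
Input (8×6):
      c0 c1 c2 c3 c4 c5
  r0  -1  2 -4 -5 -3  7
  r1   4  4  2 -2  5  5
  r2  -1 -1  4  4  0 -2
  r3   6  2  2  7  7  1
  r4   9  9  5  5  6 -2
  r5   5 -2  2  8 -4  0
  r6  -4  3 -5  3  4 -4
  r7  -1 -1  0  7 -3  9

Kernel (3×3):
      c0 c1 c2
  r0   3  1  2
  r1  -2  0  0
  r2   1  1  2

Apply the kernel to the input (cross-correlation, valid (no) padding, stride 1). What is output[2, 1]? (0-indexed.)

29

The receptive field on the input at this output position is [-1 4 4 / 2 2 7 / 9 5 5]. Elementwise product with the kernel and sum: -1·3 + 4·1 + 4·2 + 2·-2 + 9·1 + 5·1 + 5·2.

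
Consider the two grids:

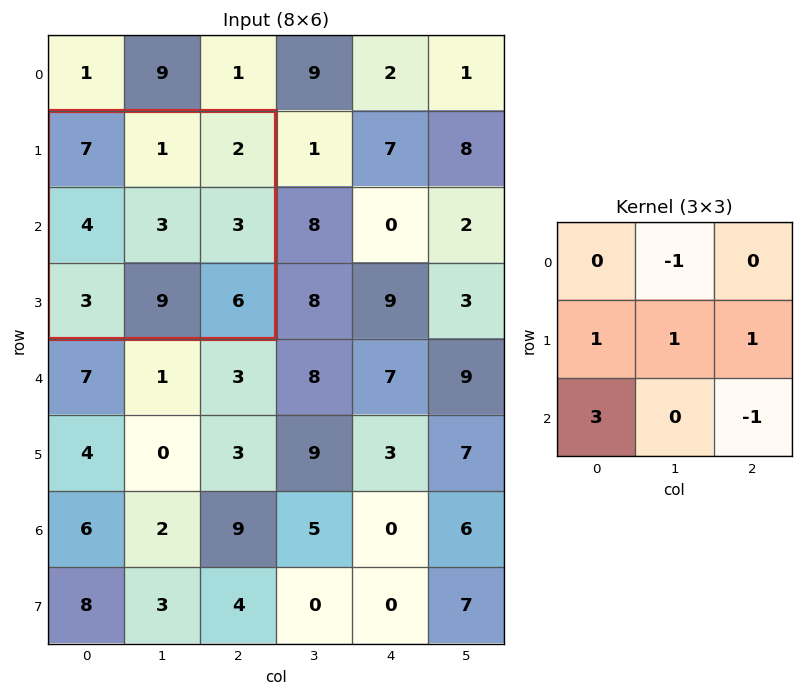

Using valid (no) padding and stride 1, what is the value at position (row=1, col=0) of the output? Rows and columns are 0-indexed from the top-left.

12

The receptive field on the input at this output position is [7 1 2 / 4 3 3 / 3 9 6]. Elementwise product with the kernel and sum: 1·-1 + 4·1 + 3·1 + 3·1 + 3·3 + 6·-1.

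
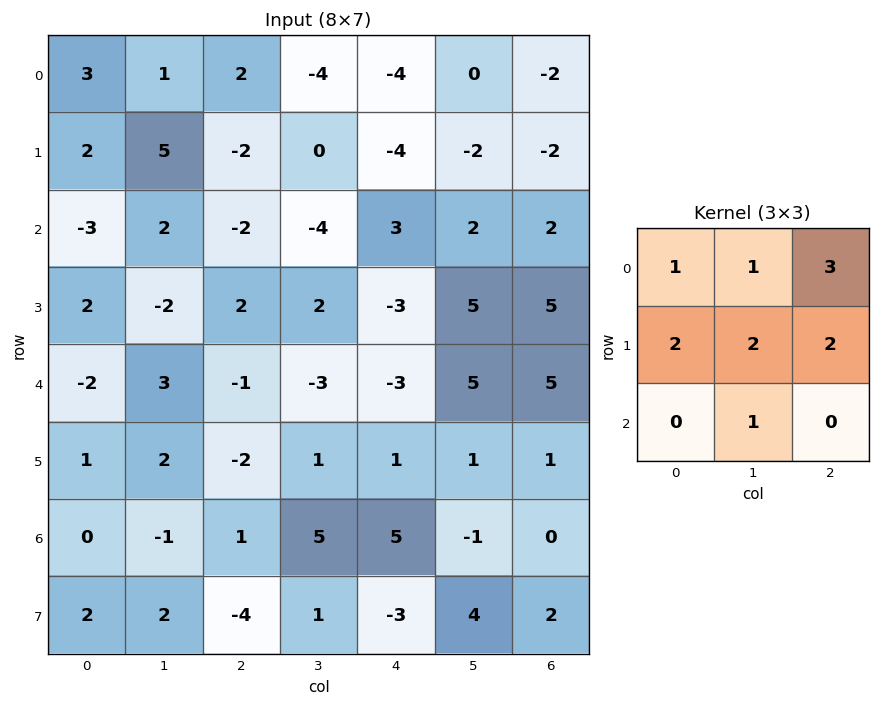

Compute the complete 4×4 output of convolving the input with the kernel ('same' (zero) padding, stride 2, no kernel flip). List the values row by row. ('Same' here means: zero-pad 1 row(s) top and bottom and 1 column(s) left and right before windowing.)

Output[0,0]: The receptive field on the zero-padded input at this output position is [0 0 0 / 0 3 1 / 0 2 5]. Elementwise product with the kernel and sum: 0·1 + 0·1 + 0·3 + 0·2 + 3·2 + 1·2 + 2·1.
Output[0,1]: The receptive field on the zero-padded input at this output position is [0 0 0 / 1 2 -4 / 5 -2 0]. Elementwise product with the kernel and sum: 0·1 + 0·1 + 0·3 + 1·2 + 2·2 + -4·2 + -2·1.

10 -4 -20 -6
17 -3 -11 9
-1 2 13 31
7 9 20 2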